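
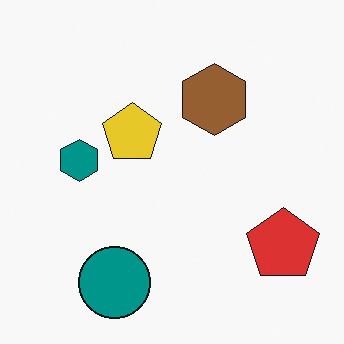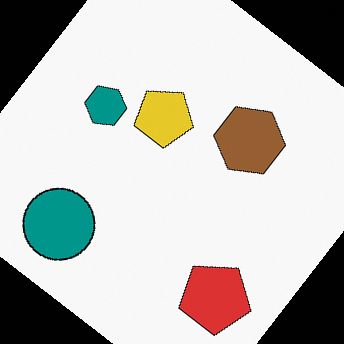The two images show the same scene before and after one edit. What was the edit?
The image was rotated clockwise by a large amount — several tens of degrees.

Every shape is tilted by the same angle and the image corners show triangular fill wedges — a whole-image rotation by a non-right angle.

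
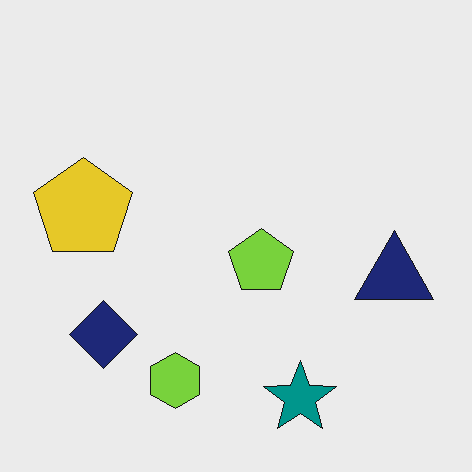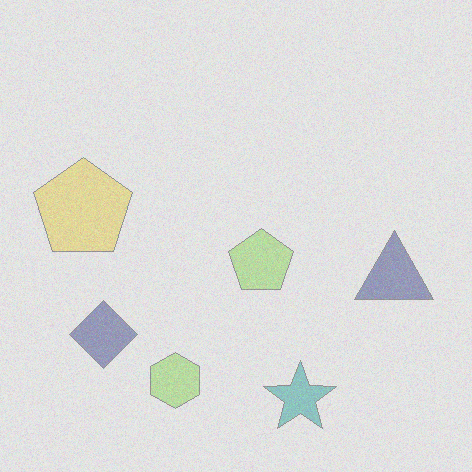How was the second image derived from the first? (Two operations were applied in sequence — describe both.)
The transformation is: degraded with moderate additive noise, then given much lower contrast.

Random speckle covers the whole image, including the flat background. Tones are pushed toward mid-grey across the whole image — a global contrast change.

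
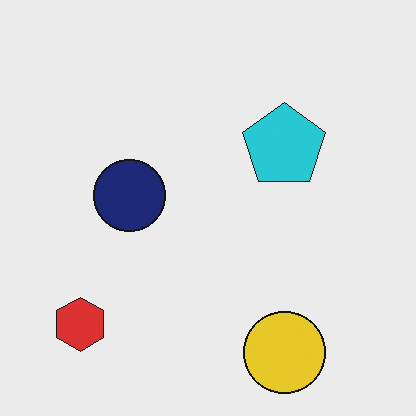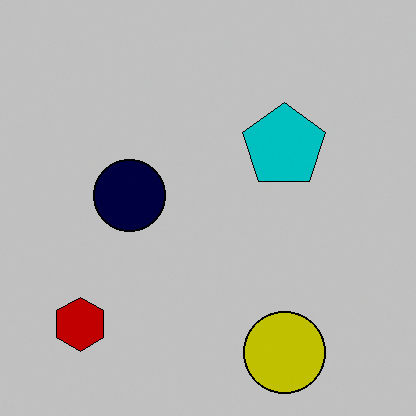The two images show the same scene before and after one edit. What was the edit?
The image was aggressively posterized.

Each flat color has snapped to a coarser quantized level — most visibly, the near-white background has dropped to a flat grey.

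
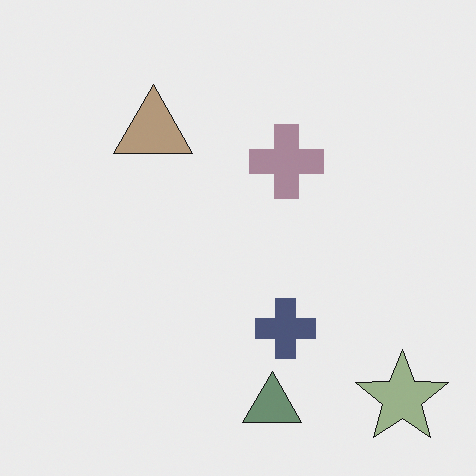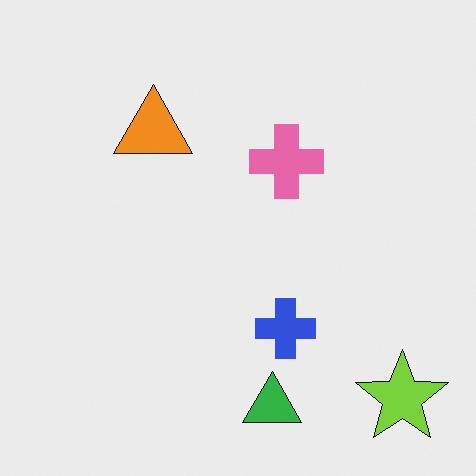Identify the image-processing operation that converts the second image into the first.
It was made much more muted (saturation change).

All colors are more muted and greyish — a global saturation change.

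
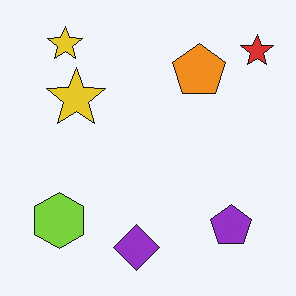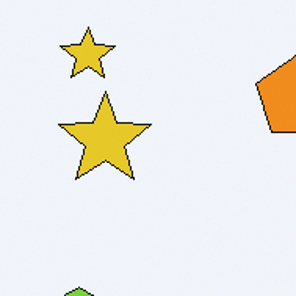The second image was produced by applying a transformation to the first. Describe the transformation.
The second image is the first cropped slightly and scaled back up.

The visible shapes are larger and the field of view is narrower; shapes near the original edges may be partly or wholly outside the frame — a crop-and-rescale.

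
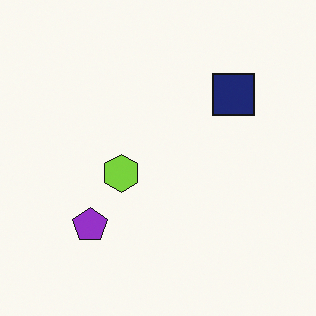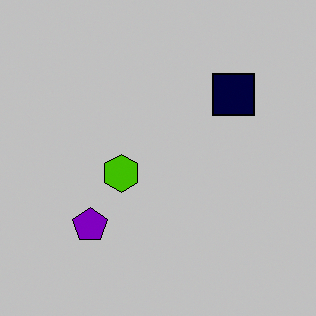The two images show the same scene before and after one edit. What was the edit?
This is the original image aggressively posterized.

Each flat color has snapped to a coarser quantized level — most visibly, the near-white background has dropped to a flat grey.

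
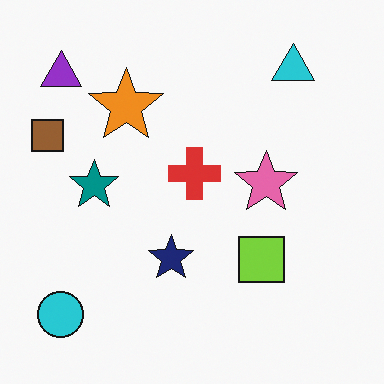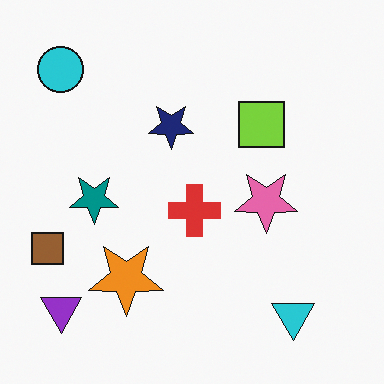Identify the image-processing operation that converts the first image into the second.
The image was flipped vertically (top ↔ bottom).

The cyan triangle is in the top-right of the first image and the bottom-right of the second — shapes on opposite sides of the horizontal midline have swapped in a mirror flip.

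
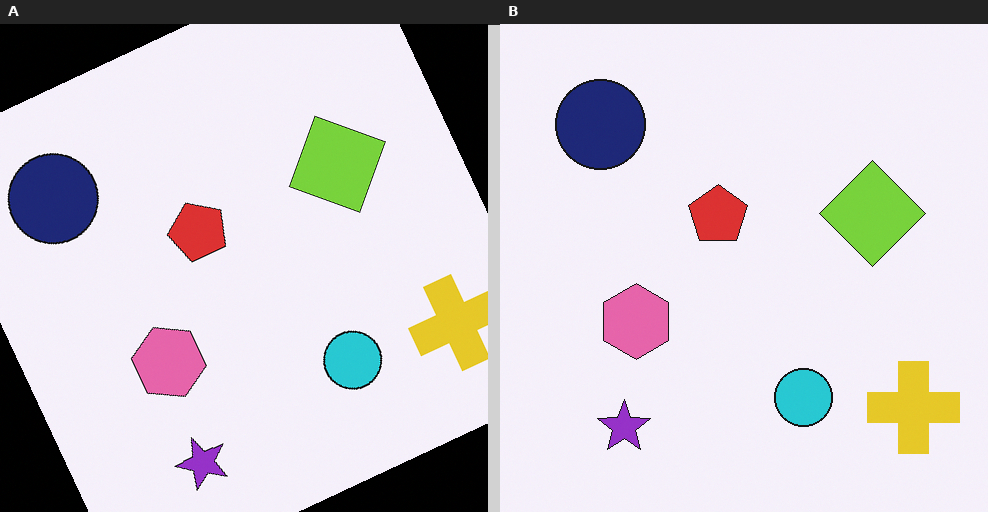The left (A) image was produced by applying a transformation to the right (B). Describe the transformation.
It was rotated counter-clockwise by a moderate amount.

Every shape is tilted by the same angle and the image corners show triangular fill wedges — a whole-image rotation by a non-right angle.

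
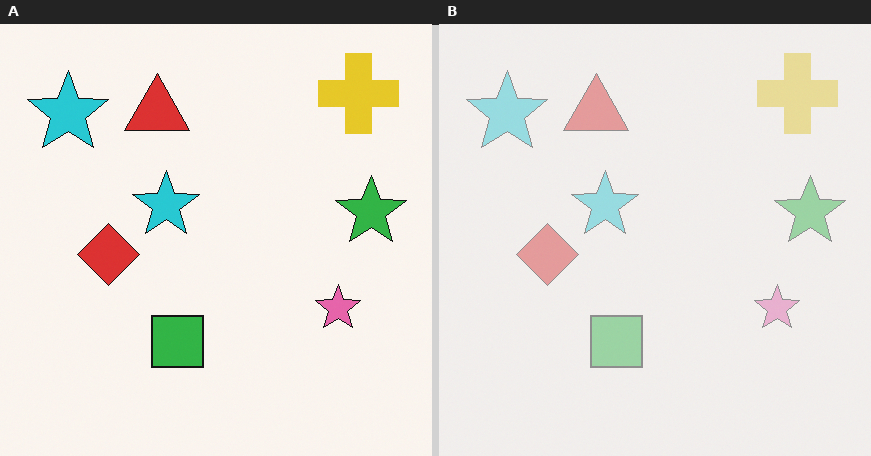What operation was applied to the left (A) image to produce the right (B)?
The image was given much lower contrast.

Tones are pushed toward mid-grey across the whole image — a global contrast change.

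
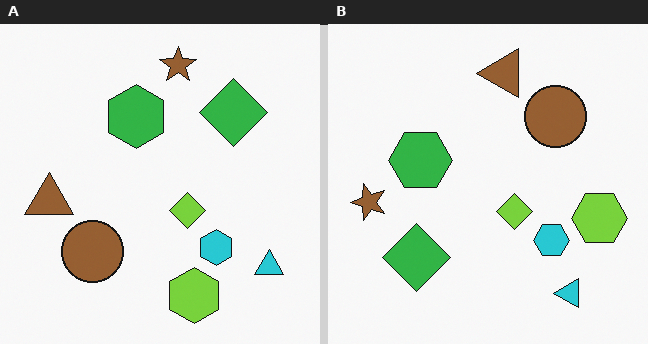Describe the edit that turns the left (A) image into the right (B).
Transposed (reflected across the top-left ↔ bottom-right diagonal).

Shapes have swapped their row and column positions — what was in the top-right is now in the bottom-left — a diagonal reflection.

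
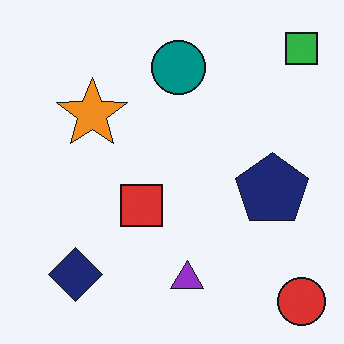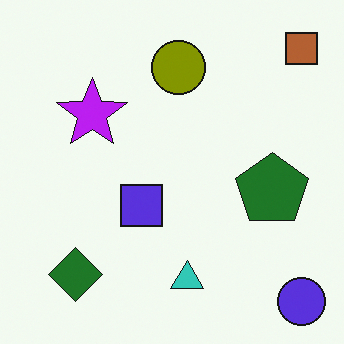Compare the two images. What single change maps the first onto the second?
Hue-shifted through roughly half the color wheel.

Every shape's color has rotated by the same amount around the hue wheel — a uniform hue shift.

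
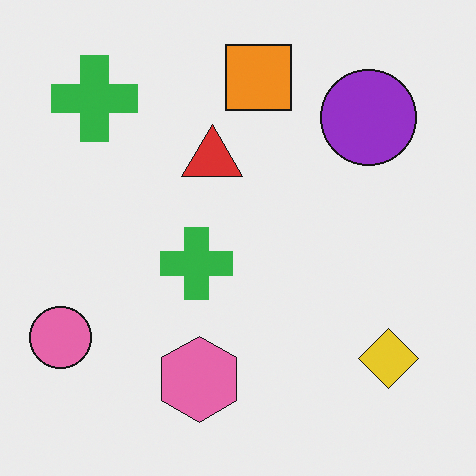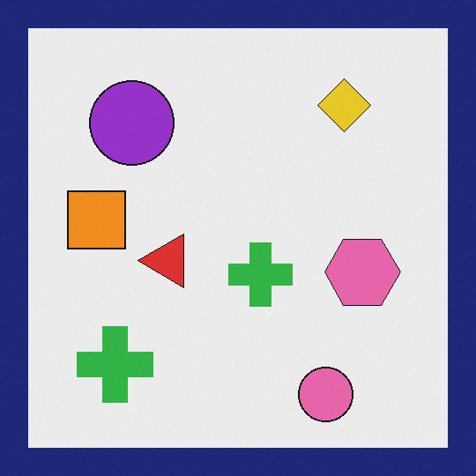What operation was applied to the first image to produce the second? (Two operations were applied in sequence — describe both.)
The image was rotated 90° counter-clockwise, then framed with a navy border.

The pink circle sits in the bottom-left of the first image and the bottom-right of the second — consistent with a whole-image 90° counter-clockwise rotation. A solid navy frame runs around the edge of the second image, with the content slightly shrunk inside it.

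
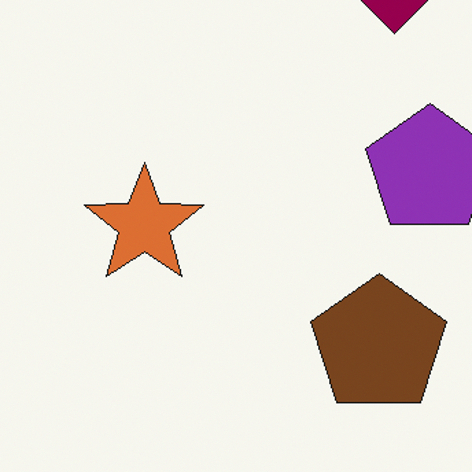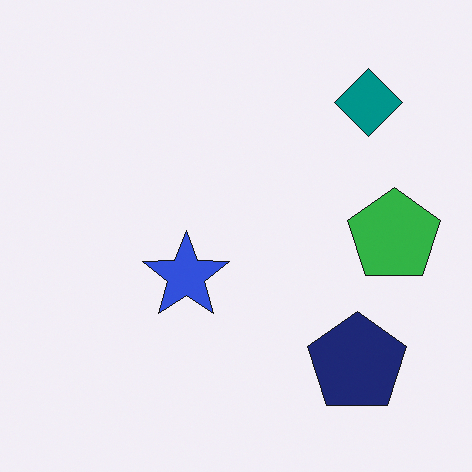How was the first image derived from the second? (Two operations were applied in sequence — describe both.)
The image was cropped slightly and scaled back up, then hue-shifted noticeably.

The visible shapes are larger and the field of view is narrower; shapes near the original edges may be partly or wholly outside the frame — a crop-and-rescale. Every shape's color has rotated by the same amount around the hue wheel — a uniform hue shift.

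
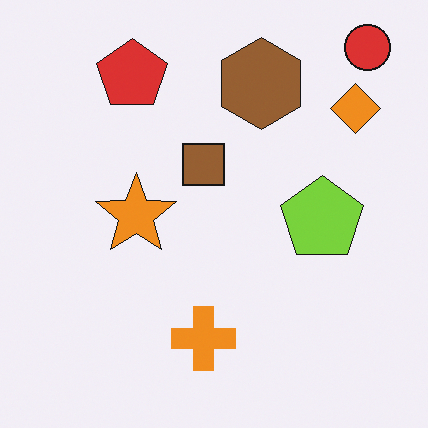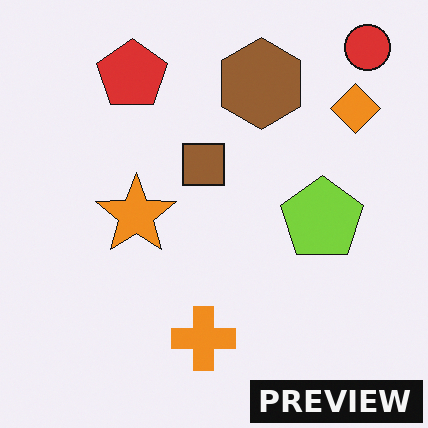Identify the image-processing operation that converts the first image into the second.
The image was watermarked with the text "PREVIEW" in the lower-right corner.

A dark label reading "PREVIEW" appears in the lower-right corner.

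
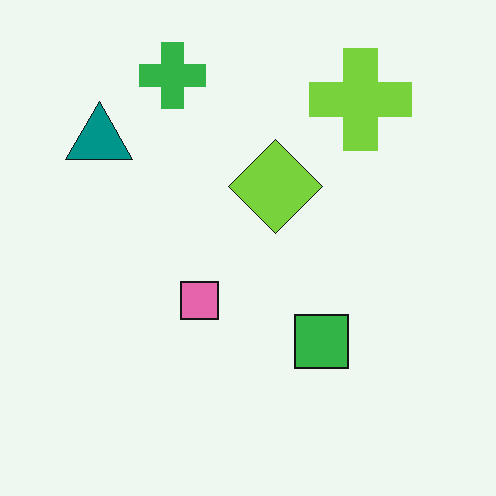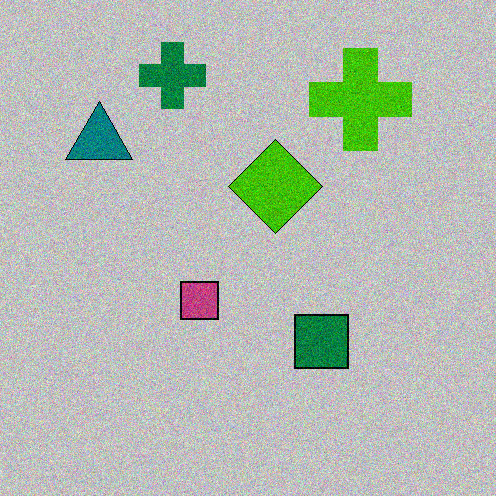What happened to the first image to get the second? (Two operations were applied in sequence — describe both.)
The second image is the first heavily posterized to just a handful of flat colors, then degraded with moderate additive noise.

Each flat color has snapped to a coarser quantized level — most visibly, the near-white background has dropped to a flat grey. Random speckle covers the whole image, including the flat background.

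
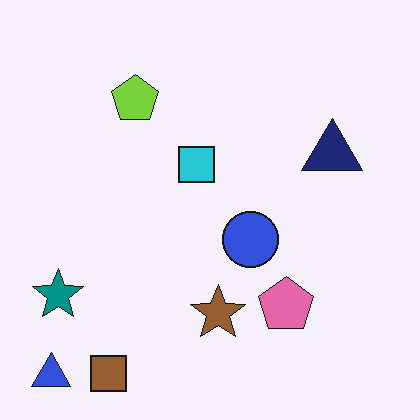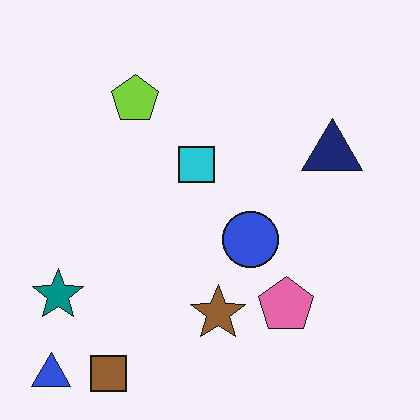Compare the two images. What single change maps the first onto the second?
It was given moderate JPEG compression.

Blocky 8×8 compression artifacts appear around shape edges and the flat background shows ringing — characteristic JPEG degradation.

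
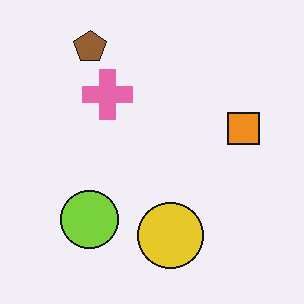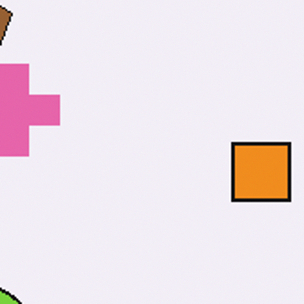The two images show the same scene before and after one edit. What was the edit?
The second image is the first cropped to a noticeably smaller region and rescaled.

The visible shapes are larger and the field of view is narrower; shapes near the original edges may be partly or wholly outside the frame — a crop-and-rescale.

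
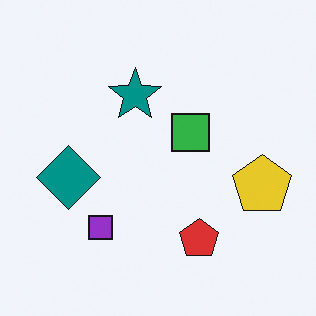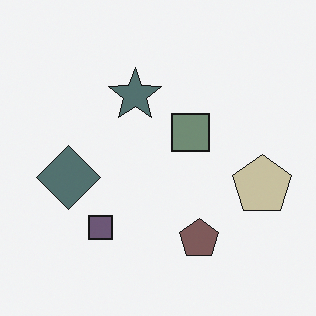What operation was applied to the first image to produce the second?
This is the original image heavily desaturated.

All colors are more muted and greyish — a global saturation change.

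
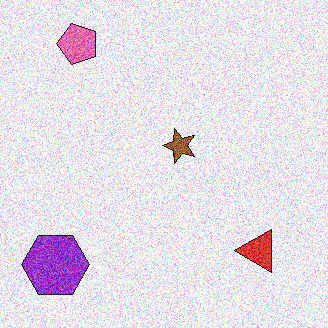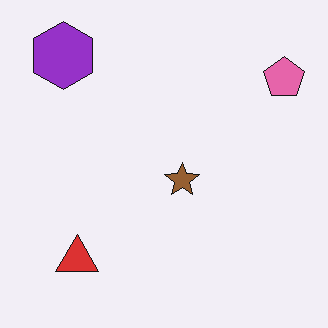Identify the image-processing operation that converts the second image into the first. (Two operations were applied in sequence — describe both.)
The image was degraded with a thick layer of grain, then rotated 90° counter-clockwise.

Random speckle covers the whole image, including the flat background. The purple hexagon sits in the top-left of the second image and the bottom-left of the first — consistent with a whole-image 90° counter-clockwise rotation.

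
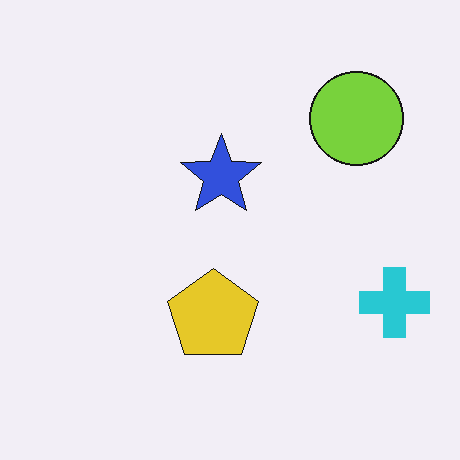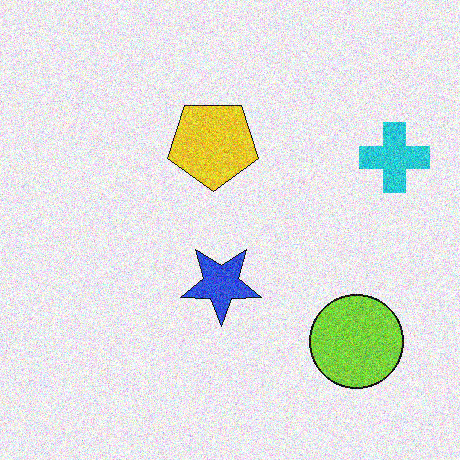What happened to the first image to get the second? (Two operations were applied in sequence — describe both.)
The image was flipped vertically (top ↔ bottom), then degraded with visible gaussian noise.

The lime circle is in the top-right of the first image and the bottom-right of the second — shapes on opposite sides of the horizontal midline have swapped in a mirror flip. Random speckle covers the whole image, including the flat background.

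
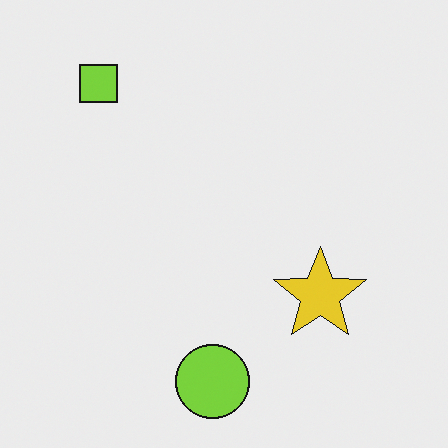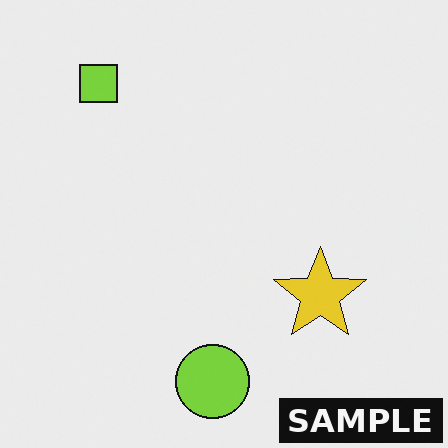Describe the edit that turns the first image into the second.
This is the original image watermarked with the text "SAMPLE" in the lower-right corner.

A dark label reading "SAMPLE" appears in the lower-right corner.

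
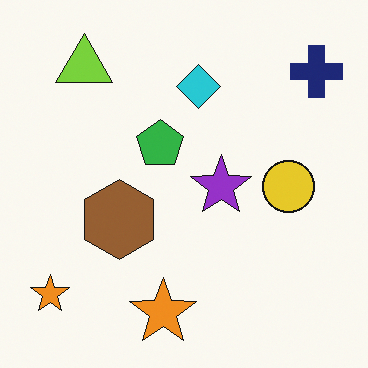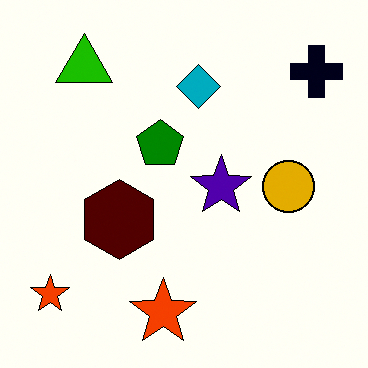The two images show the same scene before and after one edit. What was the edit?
The second image is the first boosted in contrast.

Tones are pushed away from mid-grey across the whole image — a global contrast change.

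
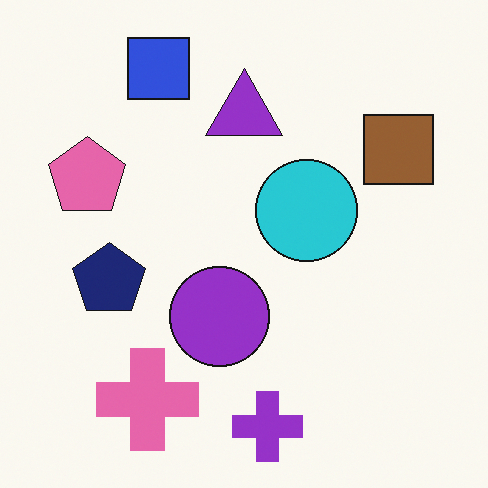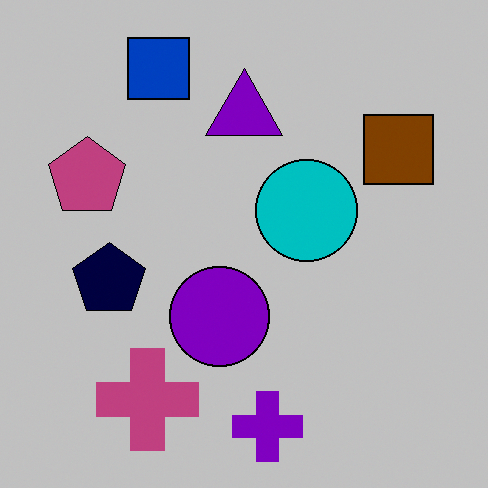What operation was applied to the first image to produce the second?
The second image is the first aggressively posterized.

Each flat color has snapped to a coarser quantized level — most visibly, the near-white background has dropped to a flat grey.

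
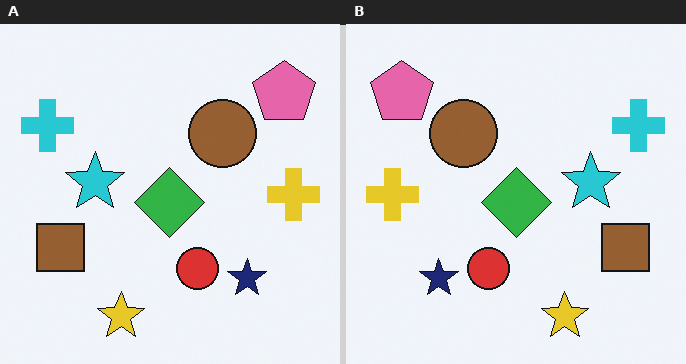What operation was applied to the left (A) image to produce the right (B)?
The transformation is: flipped horizontally (left ↔ right).

The yellow cross is in the right of the left (A) image and the left of the right (B) — shapes on opposite sides of the vertical midline have swapped in a mirror flip.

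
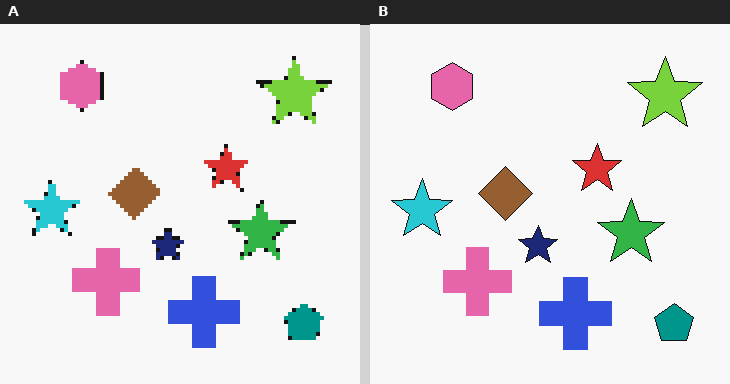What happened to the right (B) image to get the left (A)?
It was lightly pixelated (a mild mosaic effect).

Shapes are reduced to large square blocks; fine edges and outlines are lost — a downscale-then-upscale (mosaic) effect.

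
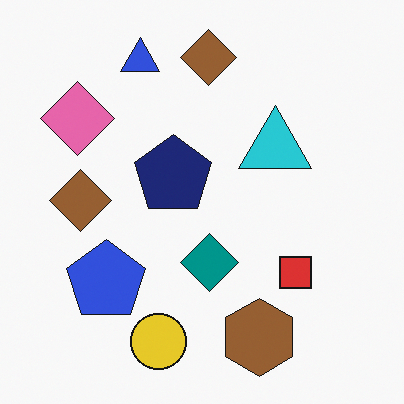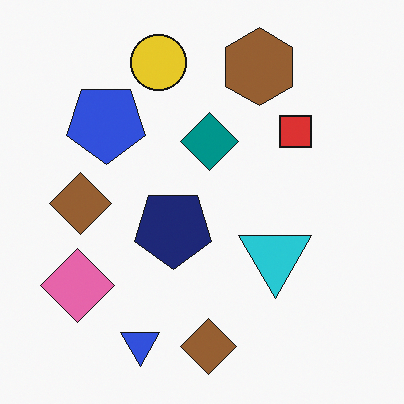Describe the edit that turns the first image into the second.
Flipped vertically (top ↔ bottom).

The blue triangle is in the top of the first image and the bottom of the second — shapes on opposite sides of the horizontal midline have swapped in a mirror flip.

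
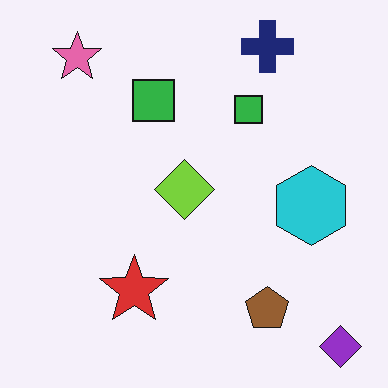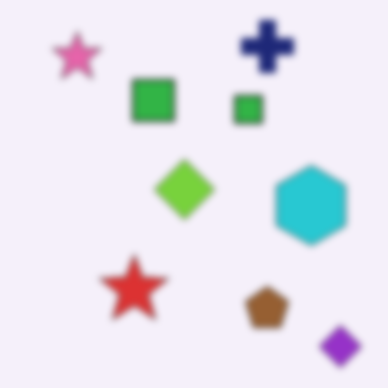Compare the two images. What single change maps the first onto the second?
The transformation is: noticeably gaussian-blurred.

Shape edges and outlines are uniformly softened across the whole image.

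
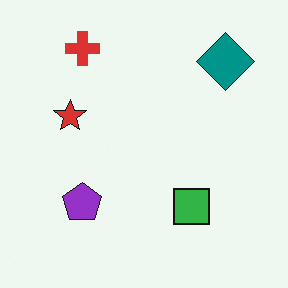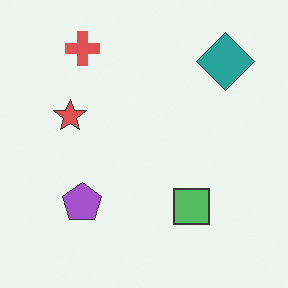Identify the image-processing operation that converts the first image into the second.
Given slightly reduced contrast.

Tones are pushed toward mid-grey across the whole image — a global contrast change.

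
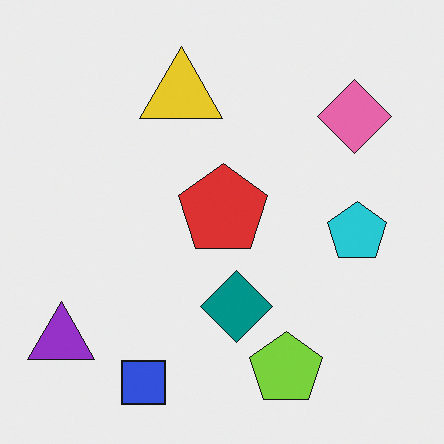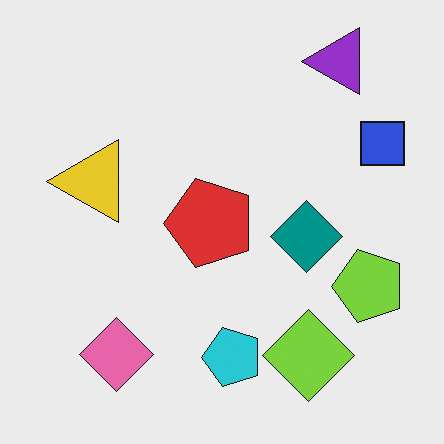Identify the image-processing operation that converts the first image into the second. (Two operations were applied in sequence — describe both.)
Transposed (reflected across the top-left ↔ bottom-right diagonal), then overlaid with an additional lime diamond.

Shapes have swapped their row and column positions — what was in the top-right is now in the bottom-left — a diagonal reflection. A lime diamond appears in the second image that is absent from the first.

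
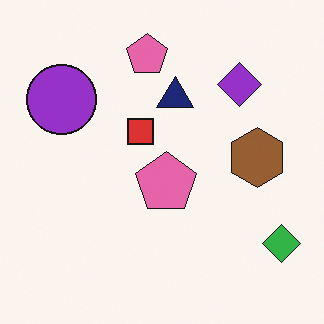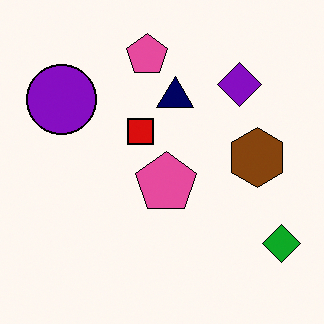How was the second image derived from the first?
The second image is the first given slightly increased contrast.

Tones are pushed away from mid-grey across the whole image — a global contrast change.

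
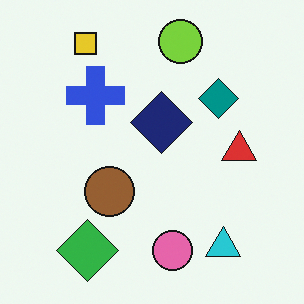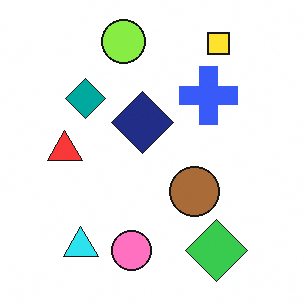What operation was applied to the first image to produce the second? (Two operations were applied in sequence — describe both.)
It was flipped horizontally (left ↔ right), then brightened a little.

The red triangle is in the right of the first image and the left of the second — shapes on opposite sides of the vertical midline have swapped in a mirror flip. Every pixel — background and shapes alike — is uniformly brightened.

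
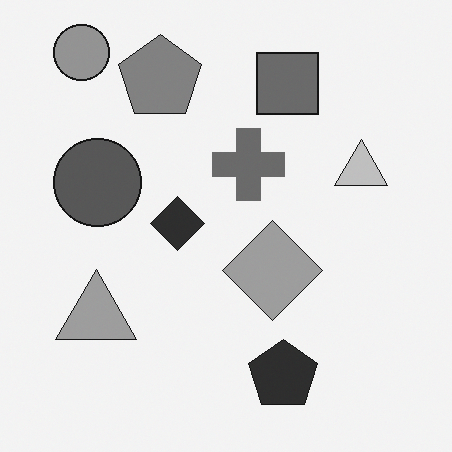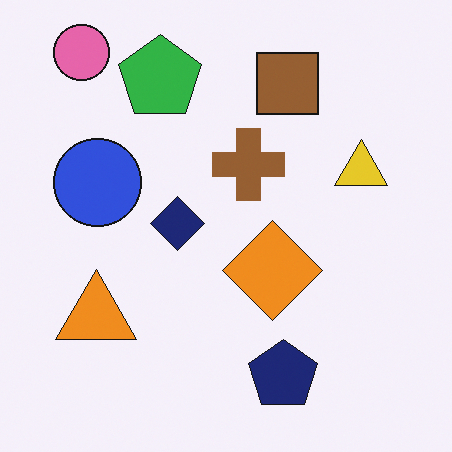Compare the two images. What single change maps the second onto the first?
Converted to grayscale.

All color is removed — every shape is now a shade of grey.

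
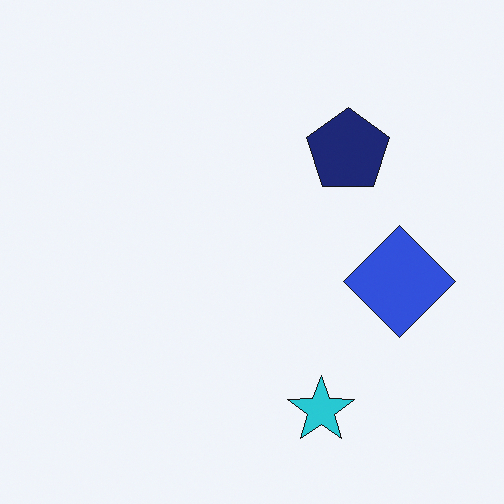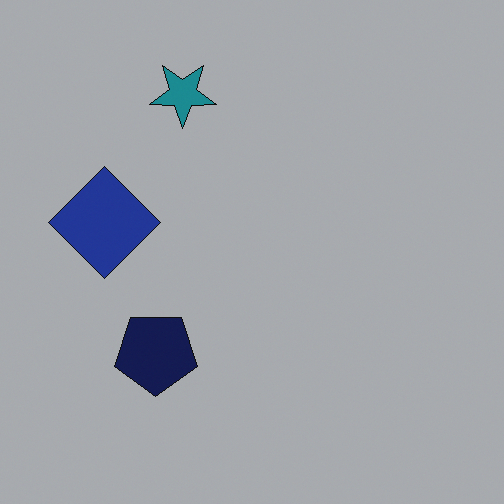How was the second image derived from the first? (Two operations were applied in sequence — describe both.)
Darkened a lot, then rotated 180°.

Every pixel — background and shapes alike — is uniformly darkened. The cyan star sits in the bottom of the first image and the top of the second — consistent with a whole-image 180° rotation.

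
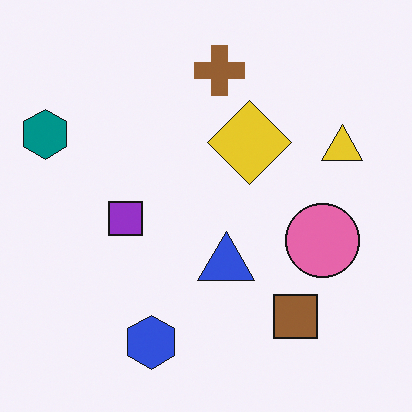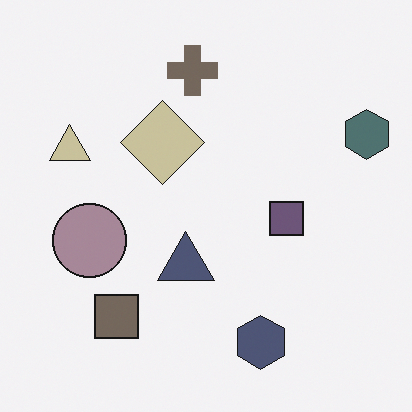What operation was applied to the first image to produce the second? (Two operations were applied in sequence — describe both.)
It was flipped horizontally (left ↔ right), then heavily desaturated.

The teal hexagon is in the top-left of the first image and the top-right of the second — shapes on opposite sides of the vertical midline have swapped in a mirror flip. All colors are more muted and greyish — a global saturation change.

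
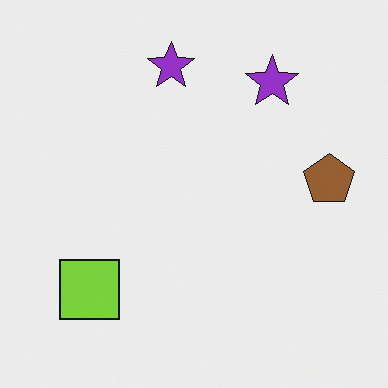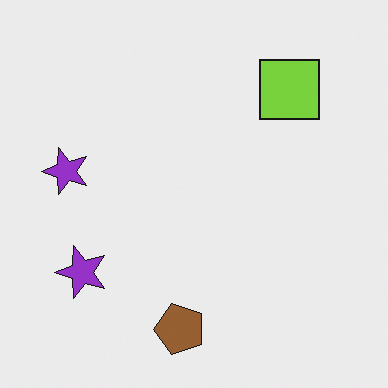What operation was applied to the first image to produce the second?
It was transposed (reflected across the top-left ↔ bottom-right diagonal).

Shapes have swapped their row and column positions — what was in the top-right is now in the bottom-left — a diagonal reflection.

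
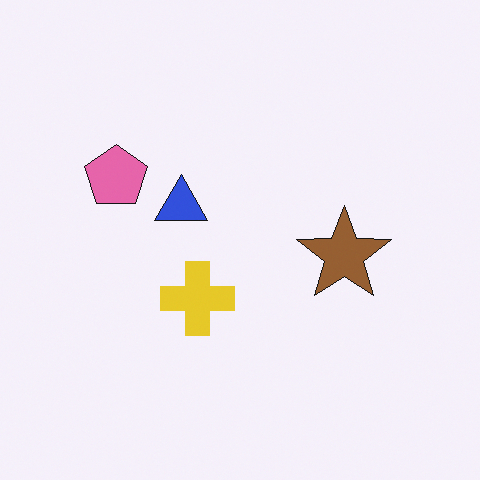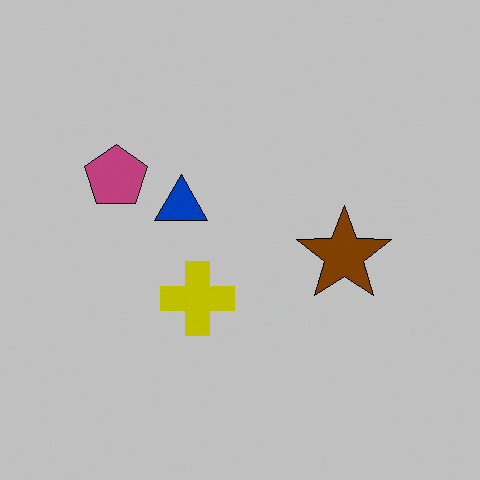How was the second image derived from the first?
This is the original image heavily posterized to just a handful of flat colors.

Each flat color has snapped to a coarser quantized level — most visibly, the near-white background has dropped to a flat grey.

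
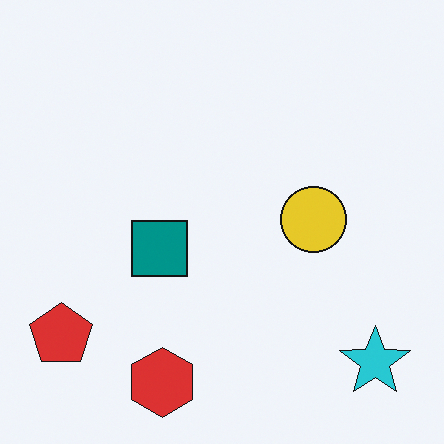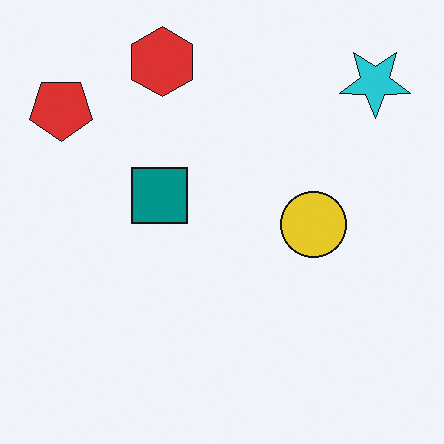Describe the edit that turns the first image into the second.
It was flipped vertically (top ↔ bottom).

The red hexagon is in the bottom of the first image and the top of the second — shapes on opposite sides of the horizontal midline have swapped in a mirror flip.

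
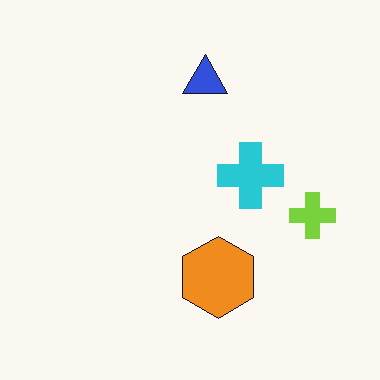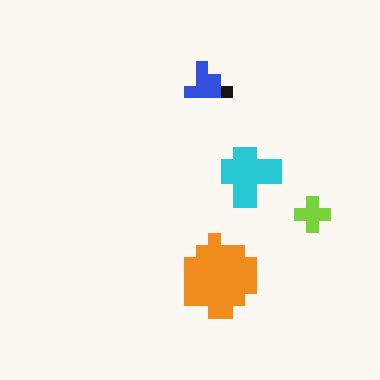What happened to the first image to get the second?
The transformation is: coarsely pixelated.

Shapes are reduced to large square blocks; fine edges and outlines are lost — a downscale-then-upscale (mosaic) effect.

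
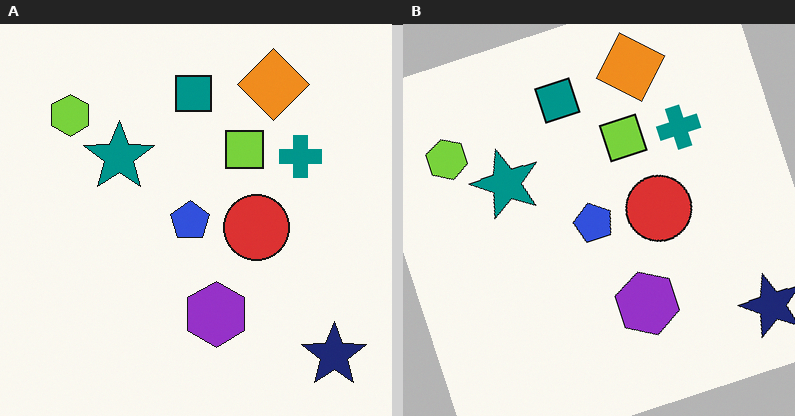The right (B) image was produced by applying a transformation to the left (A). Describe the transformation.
The image was rotated counter-clockwise by a clearly visible amount.

Every shape is tilted by the same angle and the image corners show triangular fill wedges — a whole-image rotation by a non-right angle.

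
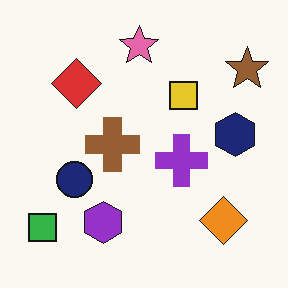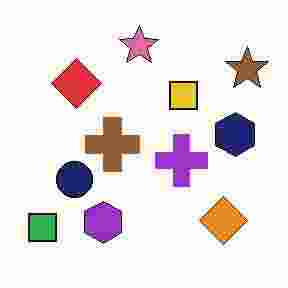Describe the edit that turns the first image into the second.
The second image is the first degraded with heavy JPEG compression.

Blocky 8×8 compression artifacts appear around shape edges and the flat background shows ringing — characteristic JPEG degradation.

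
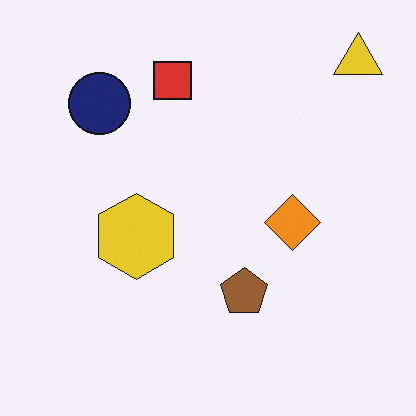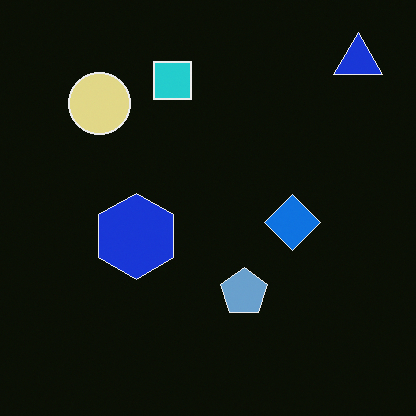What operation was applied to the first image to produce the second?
The second image is the first color-inverted (negative).

The light background has become dark and every shape's color is its complement — a photographic negative.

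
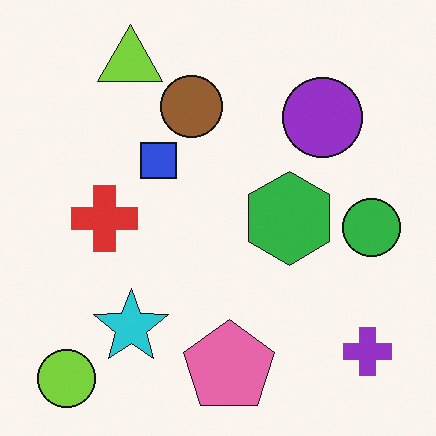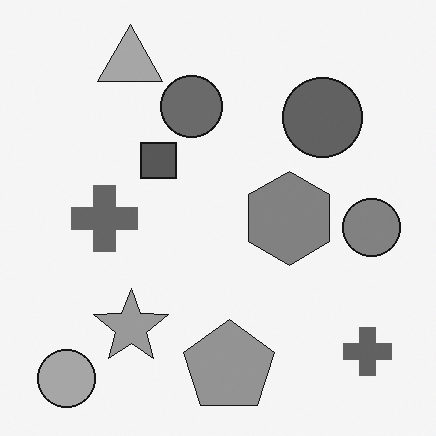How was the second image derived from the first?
The transformation is: converted to grayscale.

All color is removed — every shape is now a shade of grey.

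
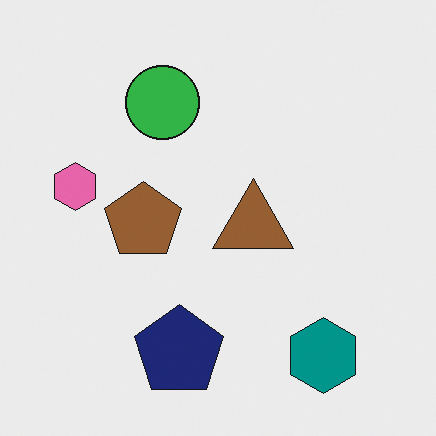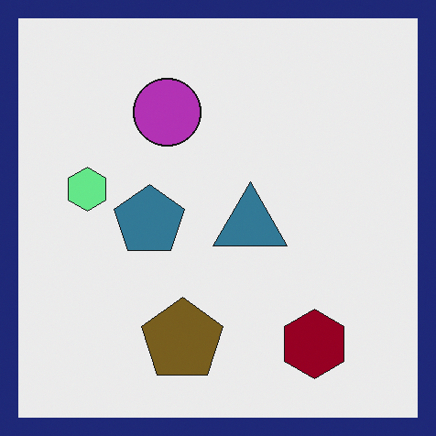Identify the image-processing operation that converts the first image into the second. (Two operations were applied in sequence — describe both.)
It was hue-shifted through roughly half the color wheel, then framed with a navy border.

Every shape's color has rotated by the same amount around the hue wheel — a uniform hue shift. A solid navy frame runs around the edge of the second image, with the content slightly shrunk inside it.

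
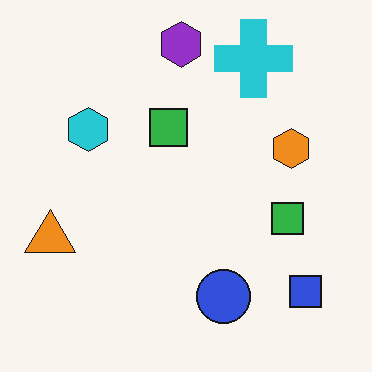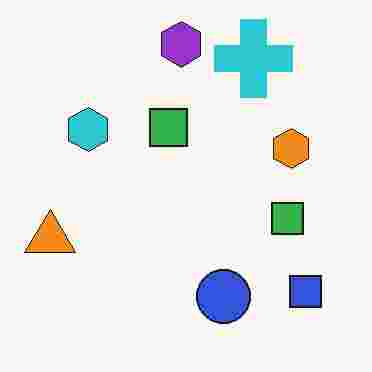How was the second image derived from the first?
It was heavily JPEG-compressed with obvious blocking artifacts.

Blocky 8×8 compression artifacts appear around shape edges and the flat background shows ringing — characteristic JPEG degradation.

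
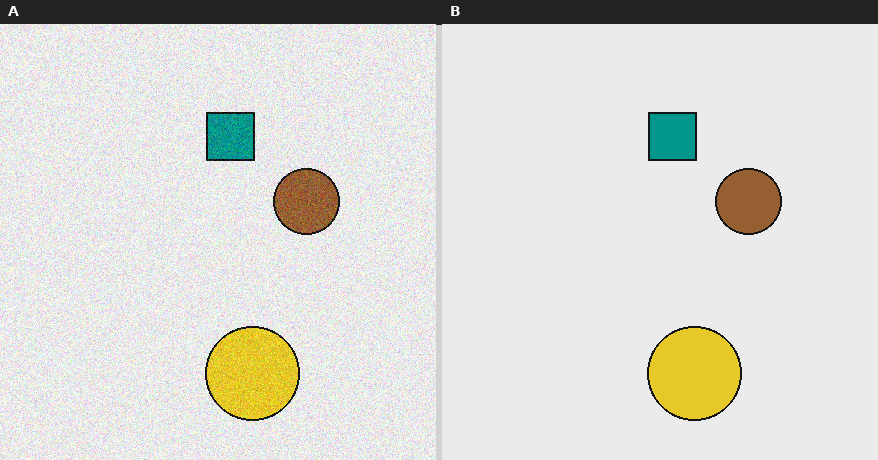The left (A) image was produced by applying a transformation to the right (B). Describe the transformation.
The image was degraded with visible gaussian noise.

Random speckle covers the whole image, including the flat background.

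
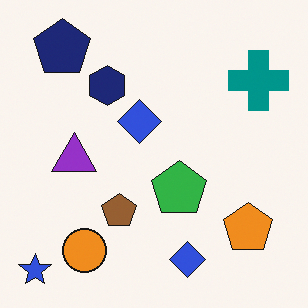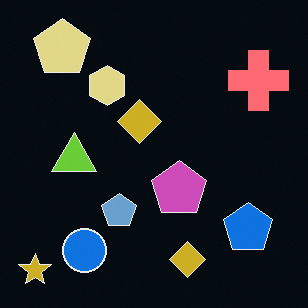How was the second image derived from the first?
The transformation is: color-inverted (negative).

The light background has become dark and every shape's color is its complement — a photographic negative.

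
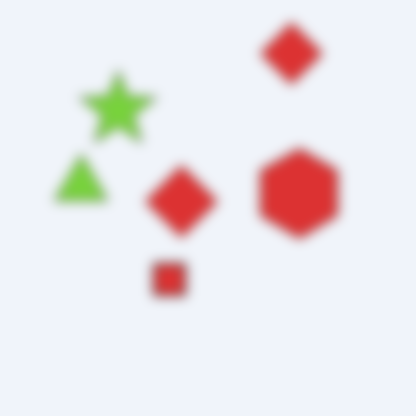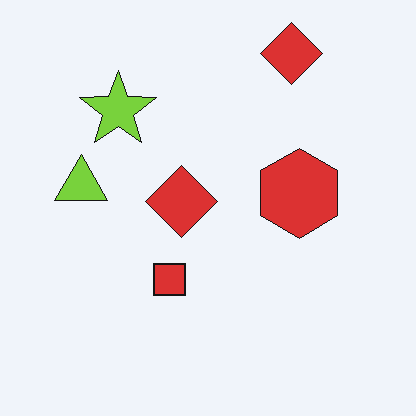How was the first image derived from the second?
It was strongly gaussian-blurred.

Shape edges and outlines are uniformly softened across the whole image.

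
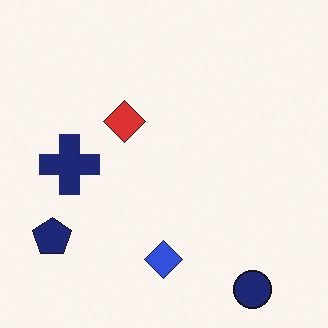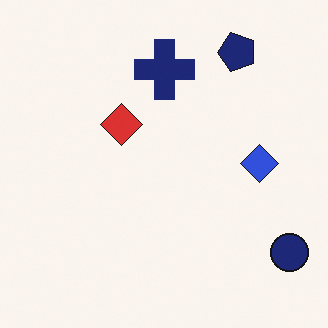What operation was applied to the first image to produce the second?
Transposed (reflected across the top-left ↔ bottom-right diagonal).

Shapes have swapped their row and column positions — what was in the top-right is now in the bottom-left — a diagonal reflection.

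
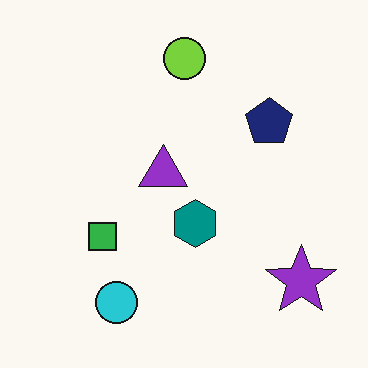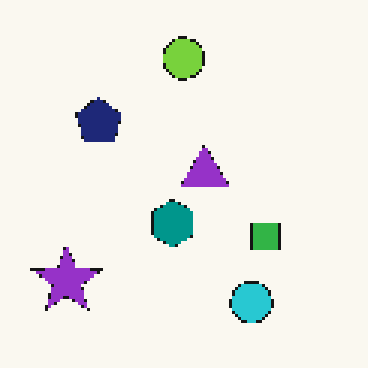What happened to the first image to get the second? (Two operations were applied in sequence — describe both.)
This is the original image flipped horizontally (left ↔ right), then mildly pixelated.

The purple star is in the bottom-right of the first image and the bottom-left of the second — shapes on opposite sides of the vertical midline have swapped in a mirror flip. Shapes are reduced to large square blocks; fine edges and outlines are lost — a downscale-then-upscale (mosaic) effect.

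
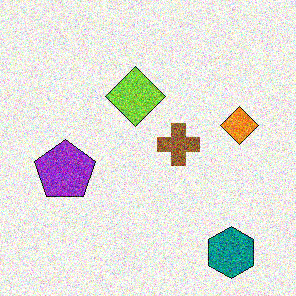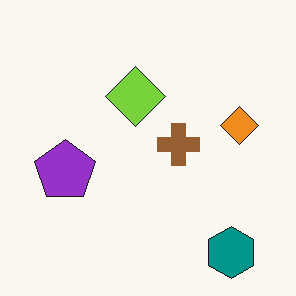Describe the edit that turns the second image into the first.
The transformation is: degraded with a thick layer of grain.

Random speckle covers the whole image, including the flat background.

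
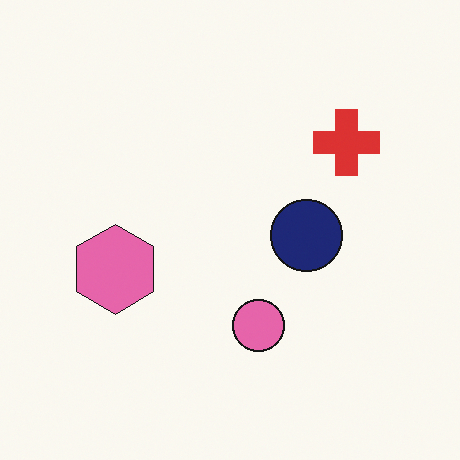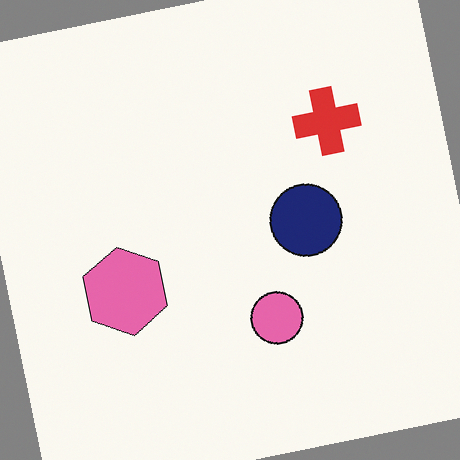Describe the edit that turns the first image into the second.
Rotated counter-clockwise by a slight angle.

Every shape is tilted by the same angle and the image corners show triangular fill wedges — a whole-image rotation by a non-right angle.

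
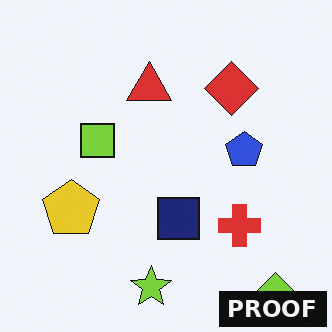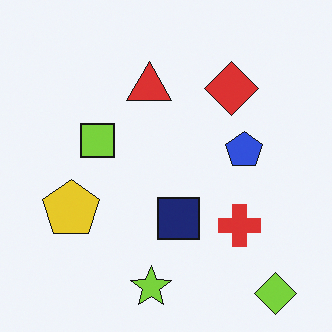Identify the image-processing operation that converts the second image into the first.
Watermarked with the text "PROOF" in the lower-right corner.

A dark label reading "PROOF" appears in the lower-right corner.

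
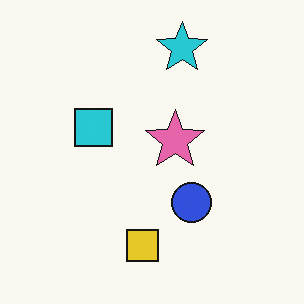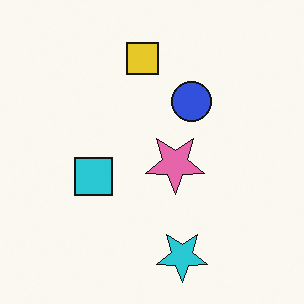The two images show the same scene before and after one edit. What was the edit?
The transformation is: flipped vertically (top ↔ bottom).

The cyan star is in the top of the first image and the bottom of the second — shapes on opposite sides of the horizontal midline have swapped in a mirror flip.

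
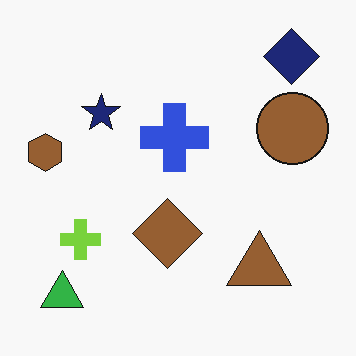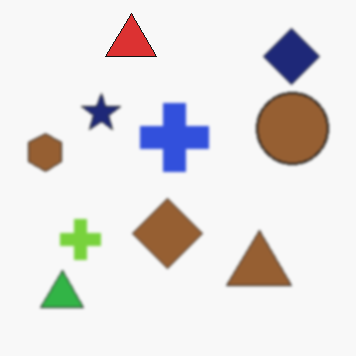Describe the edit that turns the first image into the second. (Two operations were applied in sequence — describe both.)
It was given a subtle gaussian blur, then overlaid with an additional red triangle.

Shape edges and outlines are uniformly softened across the whole image. A red triangle appears in the second image that is absent from the first.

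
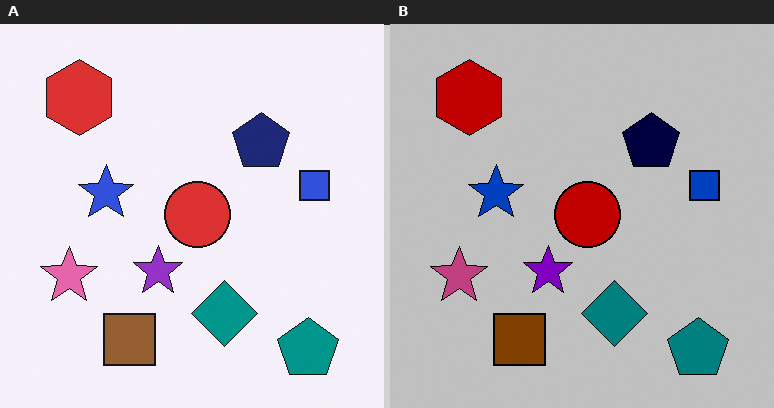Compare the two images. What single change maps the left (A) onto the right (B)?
The right (B) image is the left (A) aggressively posterized.

Each flat color has snapped to a coarser quantized level — most visibly, the near-white background has dropped to a flat grey.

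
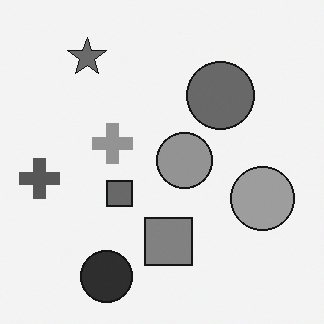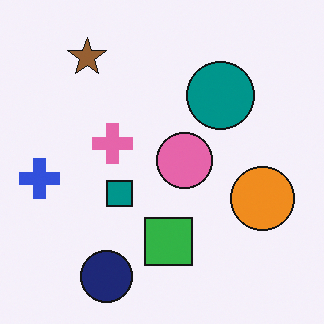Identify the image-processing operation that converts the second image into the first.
This is the original image converted to grayscale.

All color is removed — every shape is now a shade of grey.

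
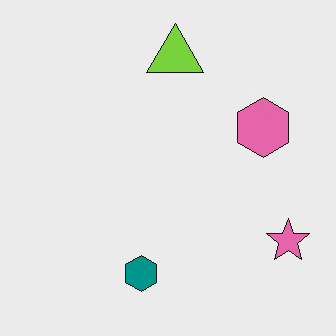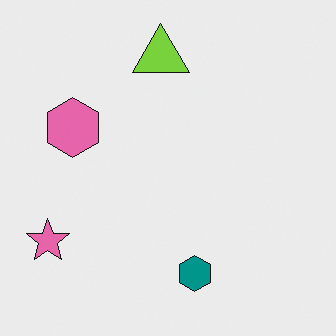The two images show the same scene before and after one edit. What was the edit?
This is the original image flipped horizontally (left ↔ right).

The pink star is in the bottom-right of the first image and the bottom-left of the second — shapes on opposite sides of the vertical midline have swapped in a mirror flip.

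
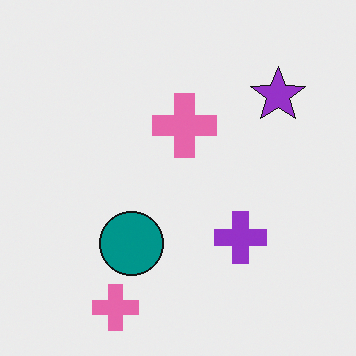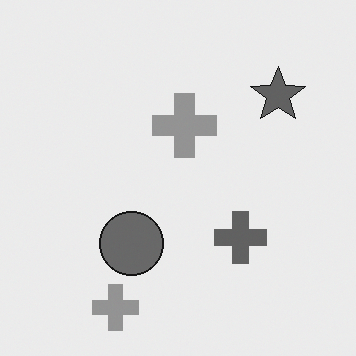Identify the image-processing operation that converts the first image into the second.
The second image is the first converted to grayscale.

All color is removed — every shape is now a shade of grey.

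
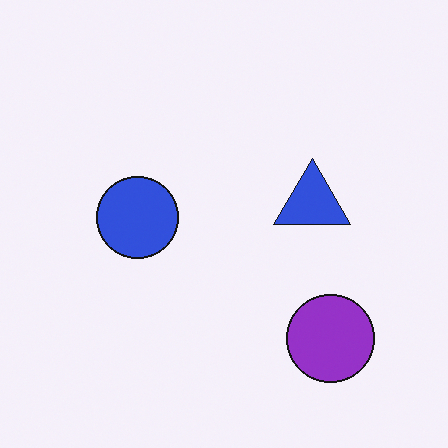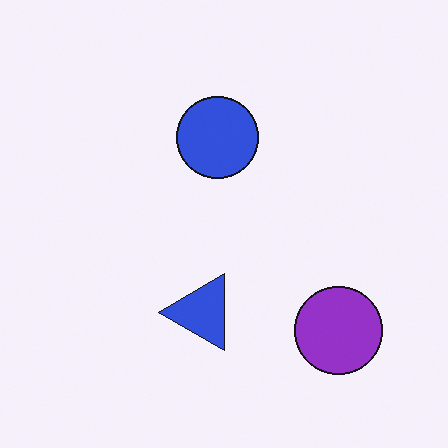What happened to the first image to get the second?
It was transposed (reflected across the top-left ↔ bottom-right diagonal).

Shapes have swapped their row and column positions — what was in the top-right is now in the bottom-left — a diagonal reflection.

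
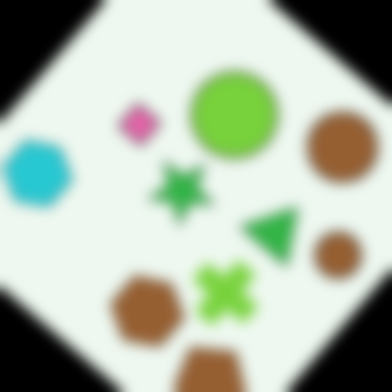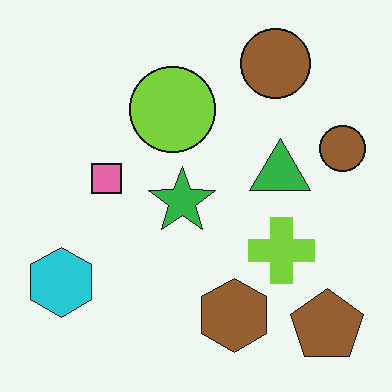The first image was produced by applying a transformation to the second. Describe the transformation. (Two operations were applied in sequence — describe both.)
It was rotated clockwise by a large amount — several tens of degrees, then heavily blurred.

Every shape is tilted by the same angle and the image corners show triangular fill wedges — a whole-image rotation by a non-right angle. Shape edges and outlines are uniformly softened across the whole image.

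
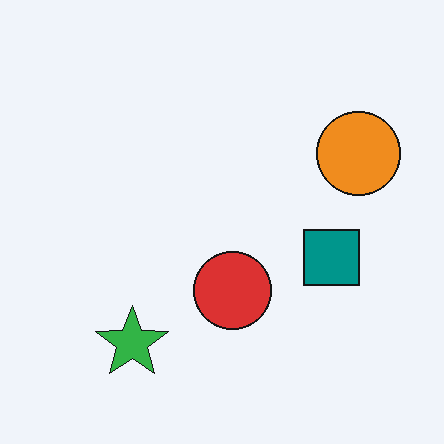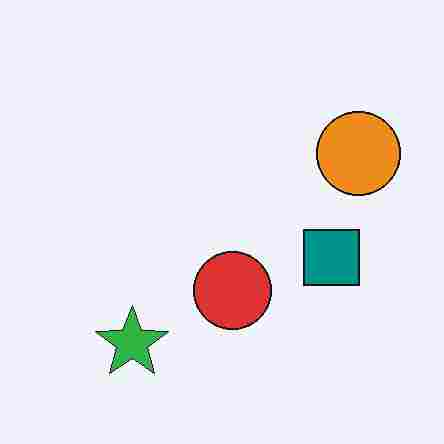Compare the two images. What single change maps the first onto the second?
The second image is the first heavily JPEG-compressed with obvious blocking artifacts.

Blocky 8×8 compression artifacts appear around shape edges and the flat background shows ringing — characteristic JPEG degradation.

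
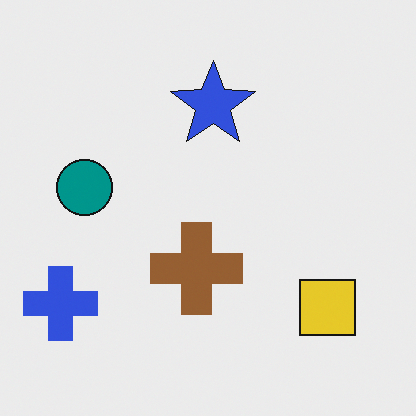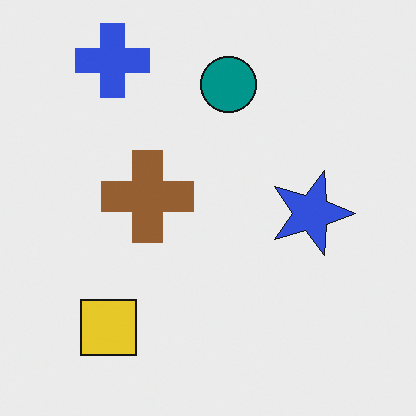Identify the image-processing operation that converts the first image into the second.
The image was rotated 90° clockwise.

The blue cross sits in the bottom-left of the first image and the top-left of the second — consistent with a whole-image 90° clockwise rotation.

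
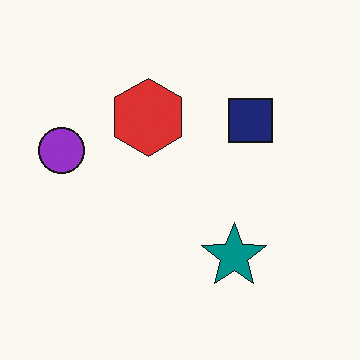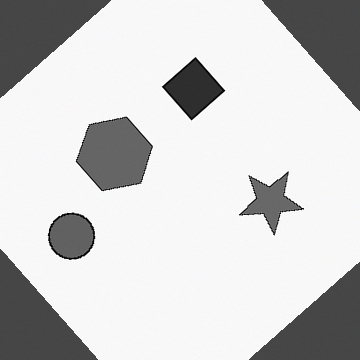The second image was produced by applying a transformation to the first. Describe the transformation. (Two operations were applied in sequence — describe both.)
The transformation is: rotated counter-clockwise by a large amount — several tens of degrees, then converted to grayscale.

Every shape is tilted by the same angle and the image corners show triangular fill wedges — a whole-image rotation by a non-right angle. All color is removed — every shape is now a shade of grey.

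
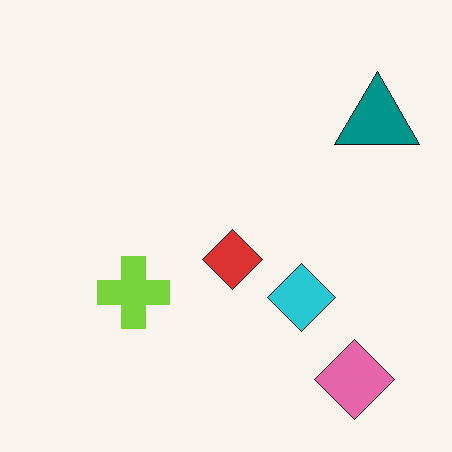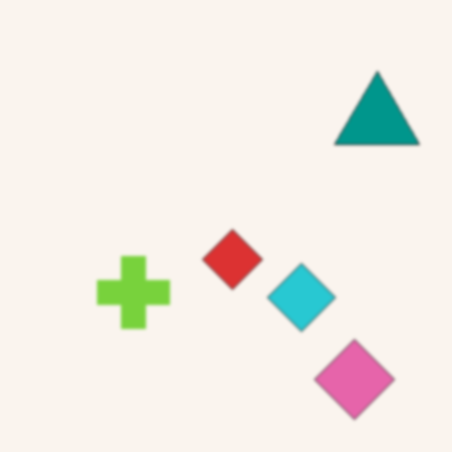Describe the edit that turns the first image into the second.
This is the original image lightly blurred.

Shape edges and outlines are uniformly softened across the whole image.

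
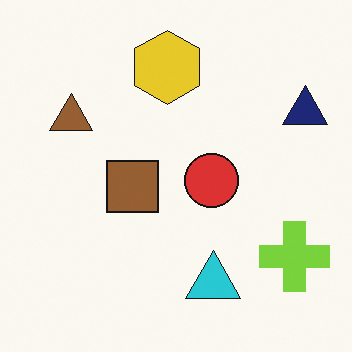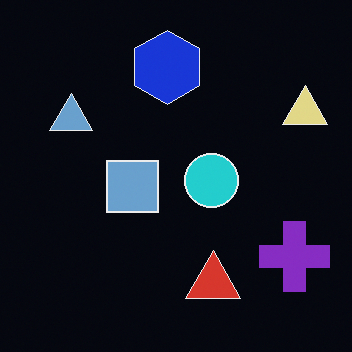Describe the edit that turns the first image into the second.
Color-inverted (negative).

The light background has become dark and every shape's color is its complement — a photographic negative.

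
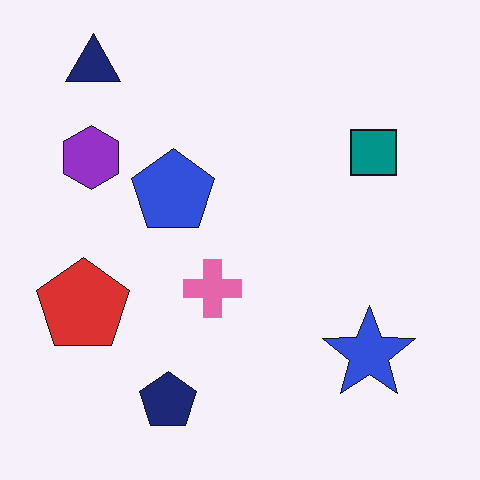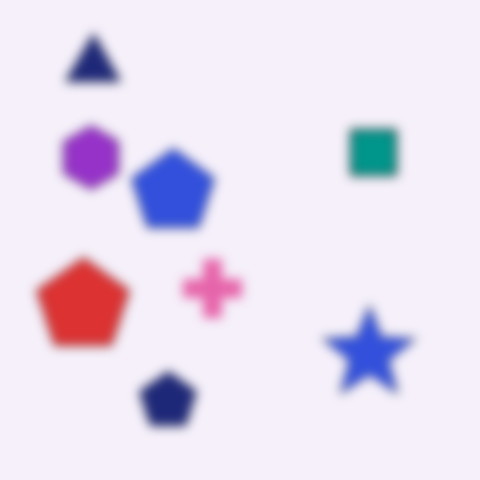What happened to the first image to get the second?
The image was strongly gaussian-blurred.

Shape edges and outlines are uniformly softened across the whole image.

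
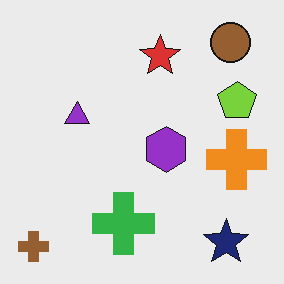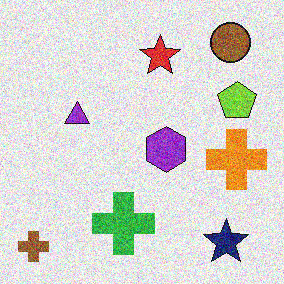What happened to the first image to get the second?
The transformation is: degraded with strong gaussian noise.

Random speckle covers the whole image, including the flat background.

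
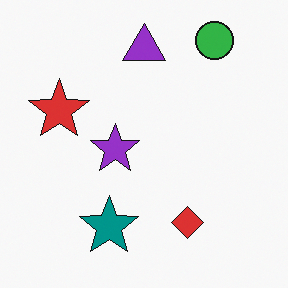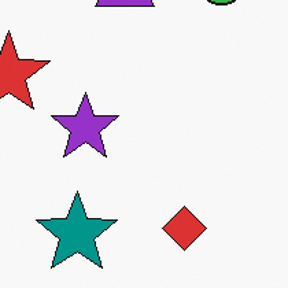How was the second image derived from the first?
It was cropped to a modestly smaller region and rescaled.

The visible shapes are larger and the field of view is narrower; shapes near the original edges may be partly or wholly outside the frame — a crop-and-rescale.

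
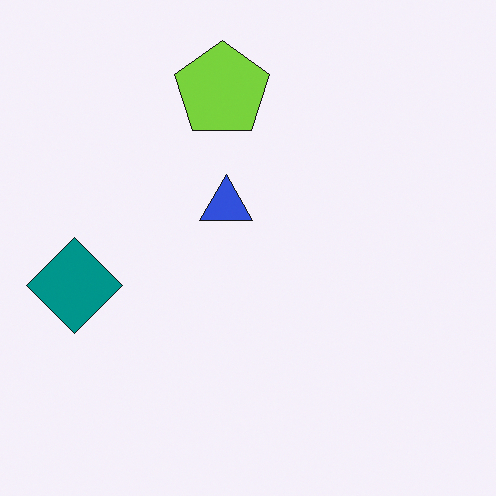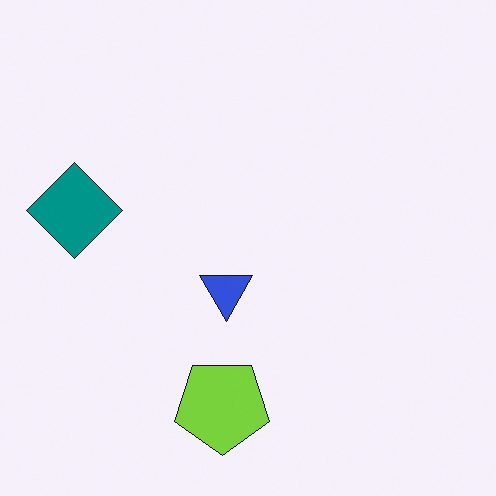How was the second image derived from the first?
Flipped vertically (top ↔ bottom).

The lime pentagon is in the top of the first image and the bottom of the second — shapes on opposite sides of the horizontal midline have swapped in a mirror flip.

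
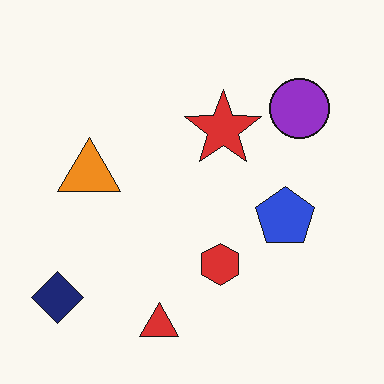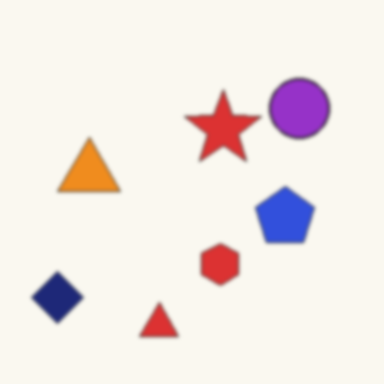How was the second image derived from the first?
Lightly blurred.

Shape edges and outlines are uniformly softened across the whole image.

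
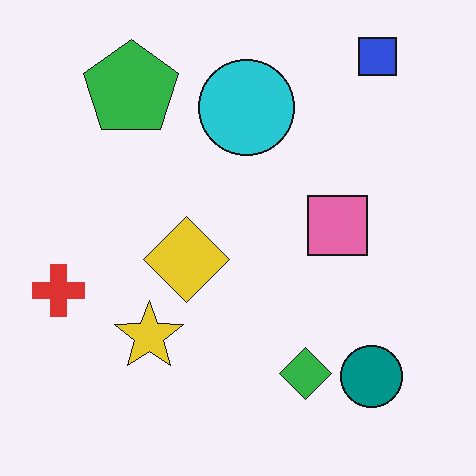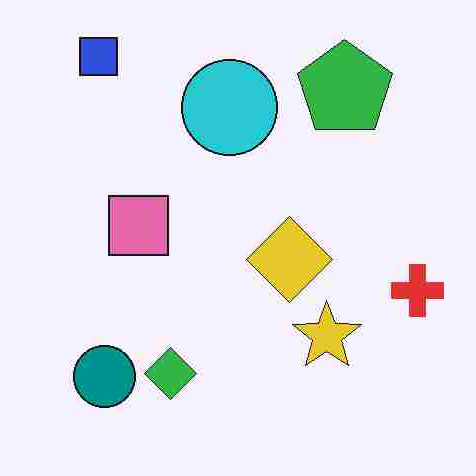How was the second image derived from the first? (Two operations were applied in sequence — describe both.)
It was degraded with heavy JPEG compression, then flipped horizontally (left ↔ right).

Blocky 8×8 compression artifacts appear around shape edges and the flat background shows ringing — characteristic JPEG degradation. The red cross is in the left of the first image and the right of the second — shapes on opposite sides of the vertical midline have swapped in a mirror flip.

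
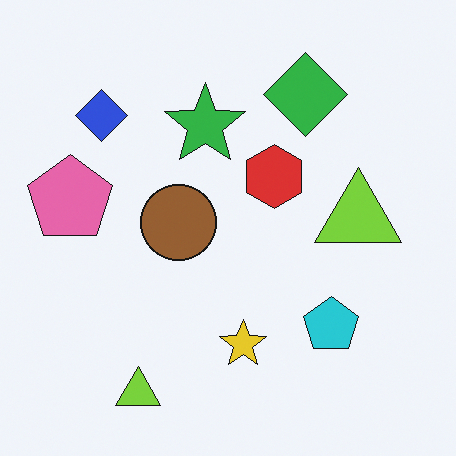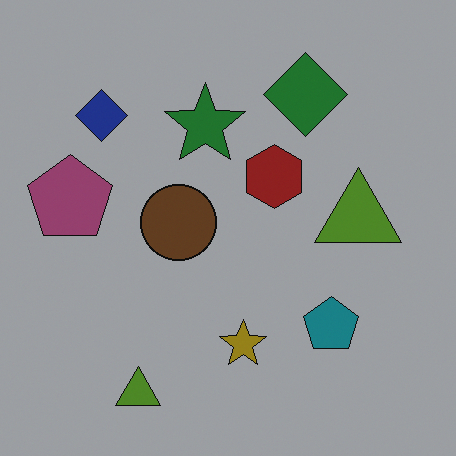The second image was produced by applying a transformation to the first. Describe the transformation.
The second image is the first noticeably darkened.

Every pixel — background and shapes alike — is uniformly darkened.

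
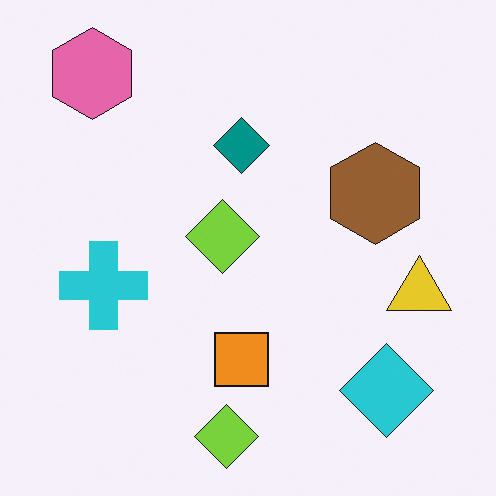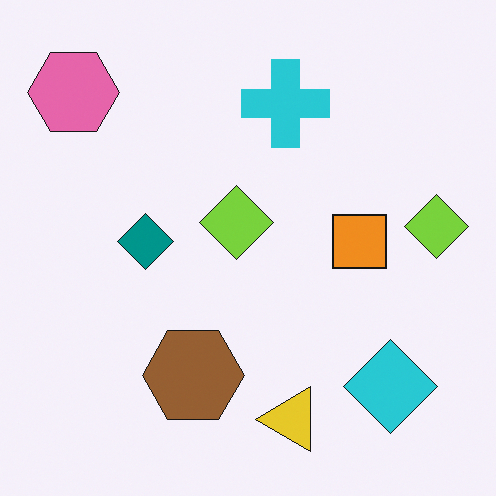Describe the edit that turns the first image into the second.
Transposed (reflected across the top-left ↔ bottom-right diagonal).

Shapes have swapped their row and column positions — what was in the top-right is now in the bottom-left — a diagonal reflection.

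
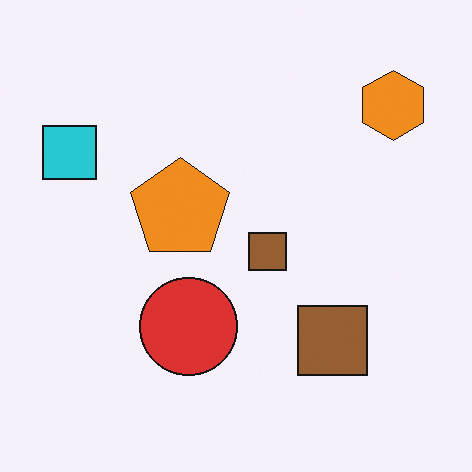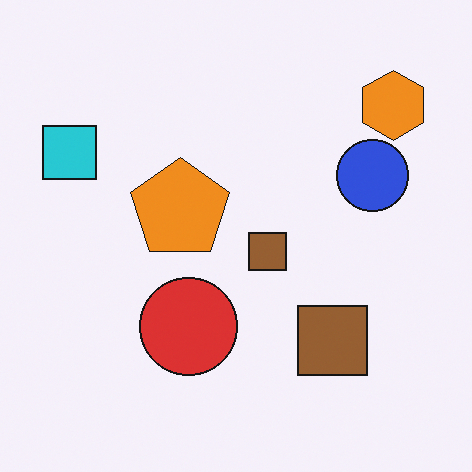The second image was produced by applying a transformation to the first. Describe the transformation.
The transformation is: overlaid with an additional blue circle.

A blue circle appears in the second image that is absent from the first.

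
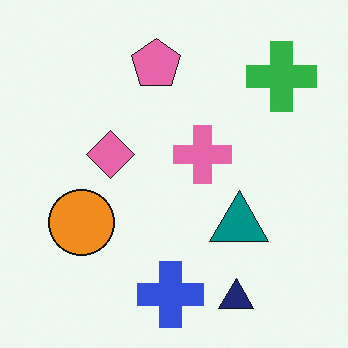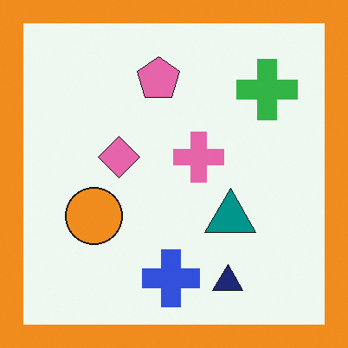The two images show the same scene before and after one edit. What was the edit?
This is the original image framed with a orange border.

A solid orange frame runs around the edge of the second image, with the content slightly shrunk inside it.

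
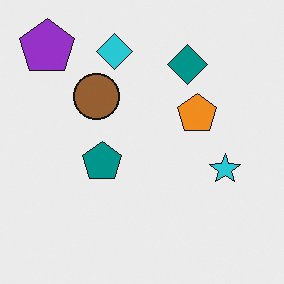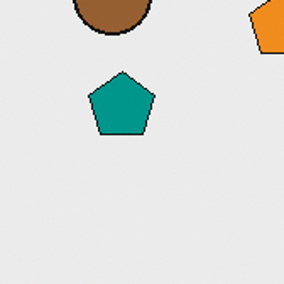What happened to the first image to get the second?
It was cropped to a noticeably smaller region and rescaled.

The visible shapes are larger and the field of view is narrower; shapes near the original edges may be partly or wholly outside the frame — a crop-and-rescale.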